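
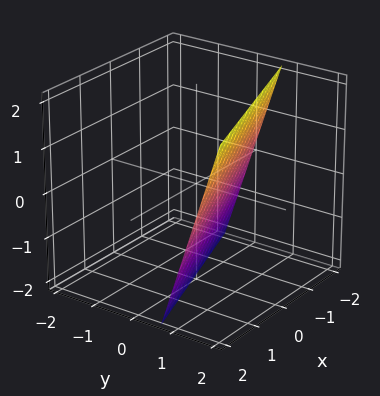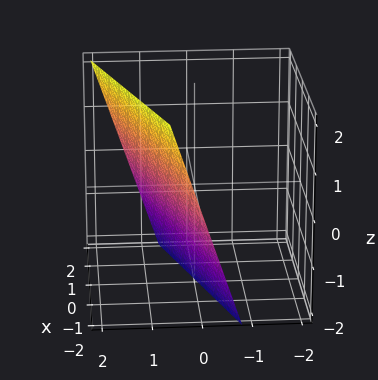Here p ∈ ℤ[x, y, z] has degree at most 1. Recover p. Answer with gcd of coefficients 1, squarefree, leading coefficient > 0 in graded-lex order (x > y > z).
x - 3*y + z + 2

First, degree: the surface is flat (a plane), so deg p = 1.
Then, from the visible intercepts: it crosses the z-axis at the gridline z = -2; it meets the x-axis at x = -2 (among the integer gridlines).
Finally, together with the visible shape, these determine p as stated.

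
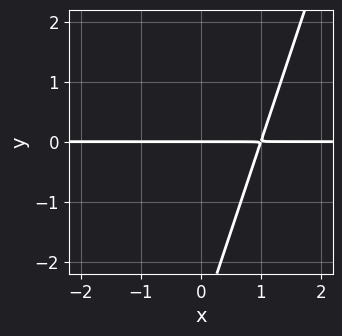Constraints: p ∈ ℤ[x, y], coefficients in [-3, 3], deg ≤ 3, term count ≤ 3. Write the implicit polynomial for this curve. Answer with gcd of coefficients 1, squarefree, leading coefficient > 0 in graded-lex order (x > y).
3*x*y - y^2 - 3*y

The degree is 2 — no degree-1 curve has this shape.
From the visible intercepts: every point of the x-axis in the box is on the curve; one y-axis crossing is at y = 0.
The integer polynomial consistent with all of this is the stated p.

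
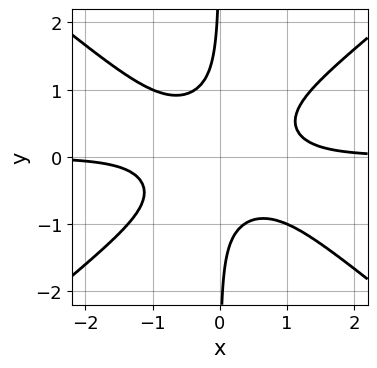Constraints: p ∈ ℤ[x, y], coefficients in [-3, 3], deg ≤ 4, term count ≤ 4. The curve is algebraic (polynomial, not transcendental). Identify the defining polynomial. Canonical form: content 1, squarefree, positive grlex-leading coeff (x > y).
2*x^3*y - 3*x*y^3 - 1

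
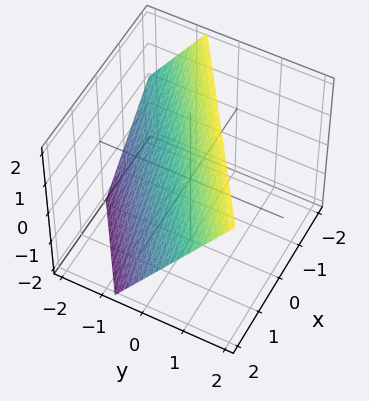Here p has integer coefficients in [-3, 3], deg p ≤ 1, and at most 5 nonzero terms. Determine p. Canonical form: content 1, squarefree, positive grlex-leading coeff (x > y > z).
First, deg p = 1. The surface is flat (a plane).
Next, against the integer gridlines: it meets the z-axis at z = 1 (among the integer gridlines); it crosses the x-axis at the gridline x = 1.
Finally, these observations pin down the coefficients.

2*x - 3*y + 2*z - 2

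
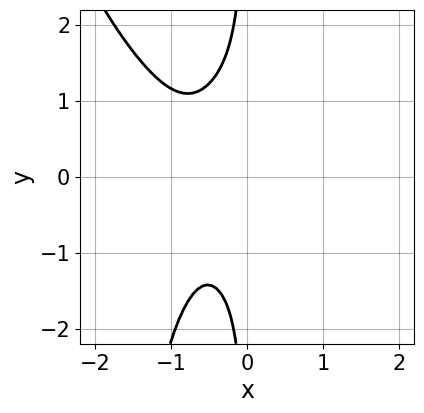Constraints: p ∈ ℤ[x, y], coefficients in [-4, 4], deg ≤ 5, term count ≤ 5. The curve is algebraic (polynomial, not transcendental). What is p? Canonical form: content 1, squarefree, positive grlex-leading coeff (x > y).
3*x^4 + 2*x^3*y + x^2*y^2 + 3*x*y^2 + 2

(a) The degree is 4 — no degree-3 curve has this shape.
(b) Observable constraints: no x-intercept at any integer in the box; it misses every integer gridline on the y-axis.
(c) Solving for integer coefficients yields p as stated.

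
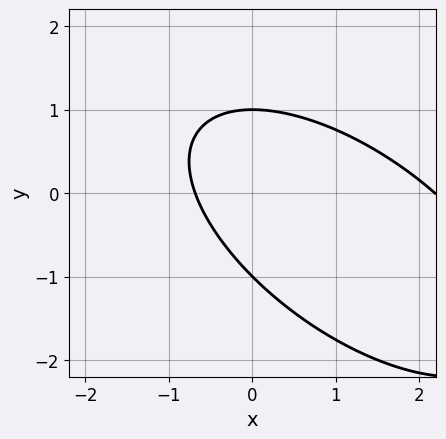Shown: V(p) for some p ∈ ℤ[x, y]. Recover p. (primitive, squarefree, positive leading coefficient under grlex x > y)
2*x^2 + 3*x*y + 3*y^2 - 3*x - 3

(a) The degree is 2 — the shape is more complex than any degree-1 curve.
(b) From the axis intercepts and sections: the y-axis gridline crossings are at y ∈ {-1, 1}.
(c) Fitting integer coefficients to these (and the overall shape) gives p.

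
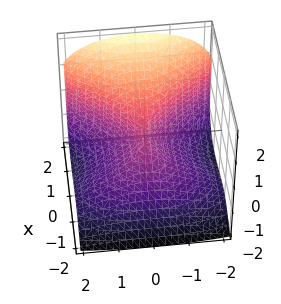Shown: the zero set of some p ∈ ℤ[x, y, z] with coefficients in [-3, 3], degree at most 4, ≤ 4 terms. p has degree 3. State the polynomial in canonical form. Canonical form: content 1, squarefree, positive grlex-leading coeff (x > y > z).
3*x^3 - x*y^2 - 3*z^3 - 3*y^2

(a) Degree: the shape is more complex than any degree-2 surface, so deg p = 3.
(b) Observable constraints: one y-axis crossing is at y = 0; one z-axis crossing is at z = 0; one x-axis crossing is at x = 0.
(c) Assembling these constraints gives the stated polynomial.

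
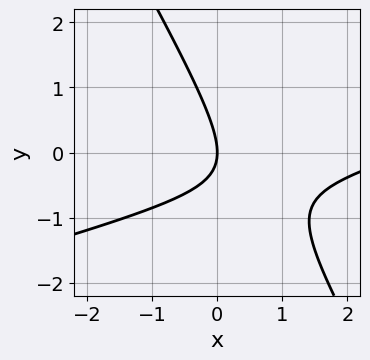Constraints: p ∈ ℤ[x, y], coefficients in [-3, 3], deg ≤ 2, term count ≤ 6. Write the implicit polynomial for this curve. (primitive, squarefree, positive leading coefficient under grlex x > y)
The degree is 2 — the shape is more complex than any degree-1 curve.
Observable constraints: it meets the y-axis at y = 0 (among the integer gridlines); it meets the x-axis at x = 0 (among the integer gridlines).
Putting this together gives p.

x^2 - 3*x*y - 2*y^2 - 3*x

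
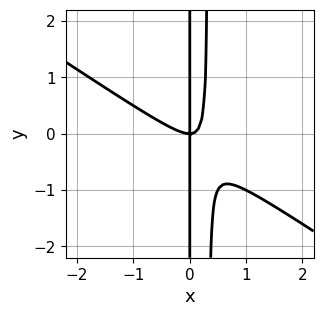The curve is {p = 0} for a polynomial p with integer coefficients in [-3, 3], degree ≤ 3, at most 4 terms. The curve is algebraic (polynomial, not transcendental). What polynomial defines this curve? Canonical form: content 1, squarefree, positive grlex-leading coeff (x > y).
2*x^3 + 3*x^2*y - x*y

1. Degree: no degree-2 curve has this shape, so deg p = 3.
2. Reading off the gridlines: the visible y-axis segment lies entirely on the curve; it crosses the x-axis at the gridline x = 0.
3. Matching integer coefficients to the picture gives p.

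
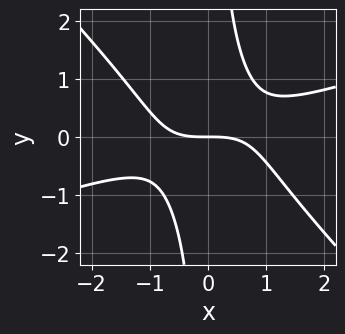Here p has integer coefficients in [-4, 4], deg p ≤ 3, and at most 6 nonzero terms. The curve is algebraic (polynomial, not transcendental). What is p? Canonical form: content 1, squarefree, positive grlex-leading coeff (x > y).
Degree: the shape is more complex than any degree-2 curve, so deg p = 3.
Against the integer gridlines: one y-axis crossing is at y = 0; it crosses the x-axis at the gridline x = 0.
Assembling these constraints gives the stated polynomial.

x^3 - 2*x^2*y - 3*x*y^2 + 3*y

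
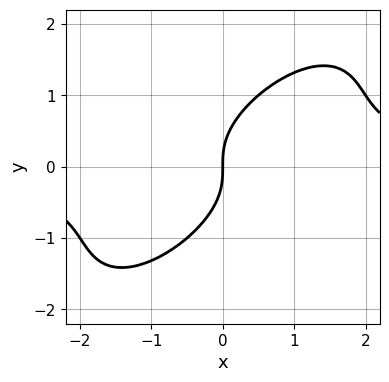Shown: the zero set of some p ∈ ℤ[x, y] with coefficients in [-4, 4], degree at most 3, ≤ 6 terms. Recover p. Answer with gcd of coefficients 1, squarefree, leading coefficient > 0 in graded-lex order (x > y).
2*x^2*y - 3*x*y^2 + 2*y^3 - 2*x

(a) The degree is 3 — no degree-2 curve has this shape.
(b) Reading off the gridlines: it meets the y-axis at y = 0 (among the integer gridlines); it crosses the x-axis at the gridline x = 0.
(c) These observations pin down the coefficients.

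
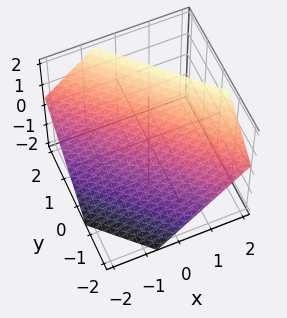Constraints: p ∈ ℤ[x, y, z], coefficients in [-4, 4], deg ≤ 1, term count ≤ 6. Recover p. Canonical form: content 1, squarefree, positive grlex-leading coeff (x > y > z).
(a) deg p = 1. Every cross-section is a straight line — this is a plane.
(b) The integer polynomial consistent with all of this is the stated p.

3*x + 3*y - 3*z + 2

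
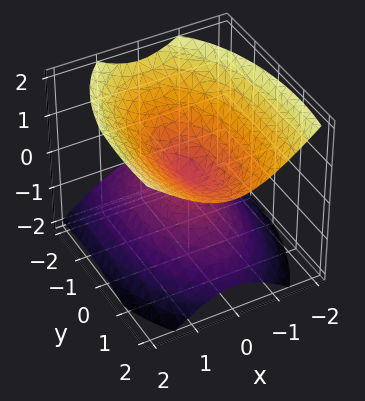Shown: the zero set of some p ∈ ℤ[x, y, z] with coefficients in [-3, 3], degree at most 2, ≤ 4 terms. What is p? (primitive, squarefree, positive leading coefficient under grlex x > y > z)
3*x^2 + y^2 - y*z - 3*z^2

The degree is 2 — the shape is more complex than any degree-1 surface.
Reading off the gridlines: it crosses the z-axis at the gridline z = 0; it meets the x-axis at x = 0 (among the integer gridlines).
Assembling these constraints gives the stated polynomial.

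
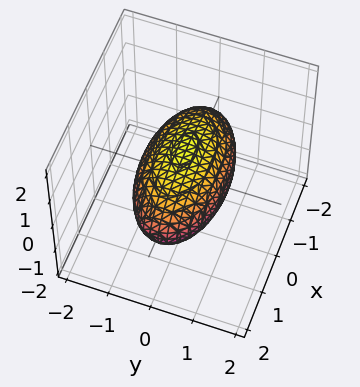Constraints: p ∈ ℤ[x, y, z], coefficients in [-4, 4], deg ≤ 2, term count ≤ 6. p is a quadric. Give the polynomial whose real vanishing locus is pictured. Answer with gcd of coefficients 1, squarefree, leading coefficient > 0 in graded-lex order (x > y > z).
1. deg p = 2. A closed, bounded, convex surface; a quadric.
2. Symmetries: the x ↦ −x reflection is a symmetry, so x appears only in even powers; it's symmetric under y → −y, forcing even powers of y; mirror symmetry z ↦ −z ⇒ only even powers of z.
3. From the visible intercepts: among the integer gridlines, it crosses the z-axis at z ∈ {-1, 1}; the y-axis gridline crossings are at y ∈ {-1, 1}.
4. These observations pin down the coefficients.

x^2 + 3*y^2 + 3*z^2 - 3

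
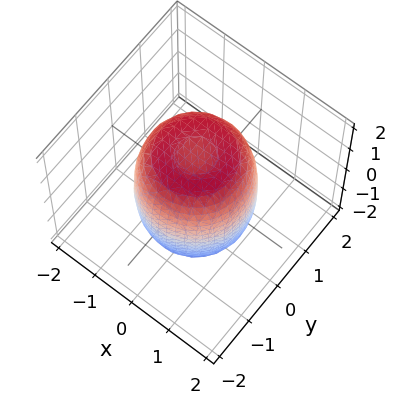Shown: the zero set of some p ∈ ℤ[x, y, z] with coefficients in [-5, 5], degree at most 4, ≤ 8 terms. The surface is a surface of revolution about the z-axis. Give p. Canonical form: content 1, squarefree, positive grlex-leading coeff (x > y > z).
2*x^4 + 4*x^2*y^2 + 2*y^4 - 2*x^2 - 2*y^2 + z^2 - 2

First, degree: no degree-3 surface has this shape, so deg p = 4.
Next, symmetry: the surface is invariant under rotation about z: p = q(x² + y², z).
Next, checking where it meets the axes: a circular section at z = -1 has radius between 1 and 2.
Finally, the integer polynomial consistent with all of this is the stated p.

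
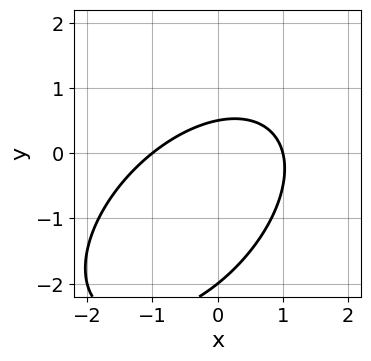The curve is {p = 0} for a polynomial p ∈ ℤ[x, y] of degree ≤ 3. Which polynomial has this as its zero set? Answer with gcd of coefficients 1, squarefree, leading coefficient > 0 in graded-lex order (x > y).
2*x^2 - 2*x*y + 2*y^2 + 3*y - 2

(a) The degree is 2 — the shape is more complex than any degree-1 curve.
(b) From the visible intercepts: among the integer gridlines, it crosses the x-axis at x ∈ {-1, 1}; it meets the y-axis at y = -2 (among the integer gridlines).
(c) Together with the visible shape, these determine p as stated.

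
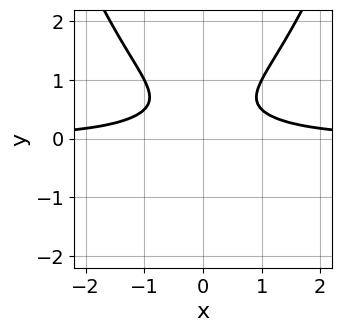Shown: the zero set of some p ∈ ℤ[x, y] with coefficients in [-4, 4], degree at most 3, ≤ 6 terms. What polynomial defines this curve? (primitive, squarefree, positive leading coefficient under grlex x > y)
x^2*y - 2*y^2 + 2*y - 1

First, the degree is 3 — no degree-2 curve has this shape.
Next, symmetries: the x ↦ −x reflection is a symmetry, so x appears only in even powers.
Next, against the integer gridlines: the curve avoids every integer y-axis point in the box; it misses every integer gridline on the x-axis.
Finally, the integer polynomial consistent with all of this is the stated p.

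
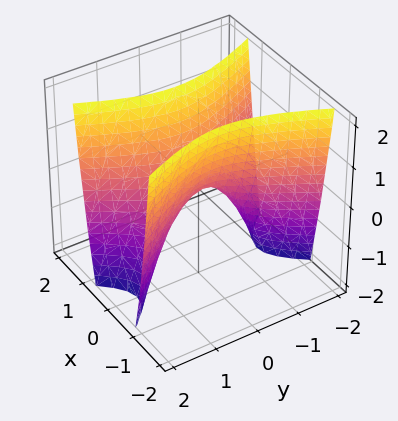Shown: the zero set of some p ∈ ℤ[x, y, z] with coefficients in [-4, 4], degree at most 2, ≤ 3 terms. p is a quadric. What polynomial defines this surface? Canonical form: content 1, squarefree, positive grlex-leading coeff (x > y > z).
3*x^2 - y^2 - z

First, degree: a hyperbolic paraboloid; a quadric, so deg p = 2.
Then, symmetries: it's symmetric under y → −y, forcing even powers of y; the x ↦ −x reflection is a symmetry, so x appears only in even powers.
Next, reading off the gridlines: one y-axis crossing is at y = 0; one x-axis crossing is at x = 0; it crosses the z-axis at the gridline z = 0.
Finally, together with the visible shape, these determine p as stated.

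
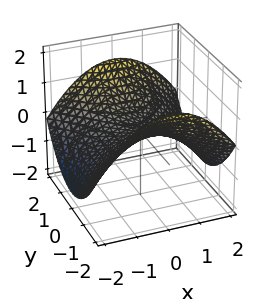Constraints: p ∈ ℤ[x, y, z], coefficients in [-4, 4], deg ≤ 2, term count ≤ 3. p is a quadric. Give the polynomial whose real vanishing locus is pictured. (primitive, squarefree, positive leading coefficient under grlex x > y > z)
Degree: a saddle surface; a quadric, so deg p = 2.
Symmetries: it's symmetric under x → −x, forcing even powers of x; the y ↦ −y reflection is a symmetry, so y appears only in even powers.
From the visible intercepts: it meets the x-axis at x = 0 (among the integer gridlines); one y-axis crossing is at y = 0; one z-axis crossing is at z = 0.
These observations pin down the coefficients.

x^2 - y^2 + 3*z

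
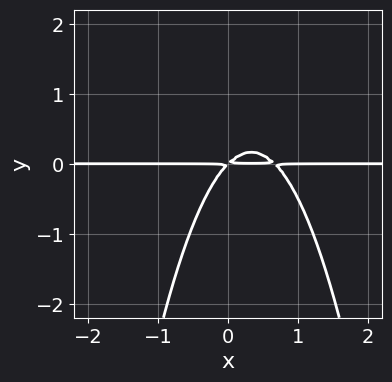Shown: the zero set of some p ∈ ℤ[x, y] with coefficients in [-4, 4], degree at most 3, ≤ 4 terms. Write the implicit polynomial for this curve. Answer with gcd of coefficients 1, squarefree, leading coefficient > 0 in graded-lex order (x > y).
1. deg p = 3.
2. Against the integer gridlines: the visible x-axis segment lies entirely on the curve.
3. Solving for integer coefficients yields p as stated.

3*x^2*y - 2*x*y + 2*y^2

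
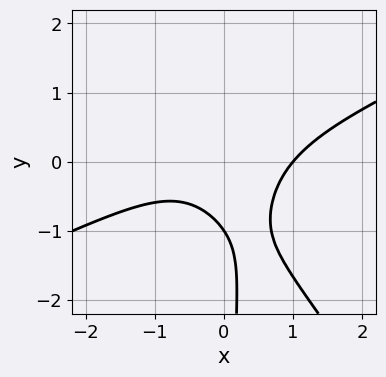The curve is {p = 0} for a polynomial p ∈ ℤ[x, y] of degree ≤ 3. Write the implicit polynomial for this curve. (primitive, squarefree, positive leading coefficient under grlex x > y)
deg p = 3. No degree-2 curve has this shape.
From the axis intercepts and sections: it crosses the x-axis at the gridline x = 1; it crosses the y-axis at the gridline y = -1.
The integer polynomial consistent with all of this is the stated p.

2*x^3 - 3*x^2*y - 3*x*y^2 - 2*y - 2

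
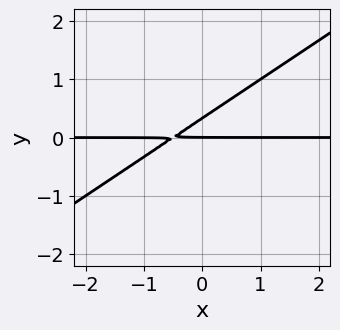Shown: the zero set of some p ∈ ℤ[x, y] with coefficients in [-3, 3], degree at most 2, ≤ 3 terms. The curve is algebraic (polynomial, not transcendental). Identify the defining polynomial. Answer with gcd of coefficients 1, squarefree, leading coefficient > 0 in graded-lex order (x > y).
2*x*y - 3*y^2 + y

Degree: the shape is more complex than any degree-1 curve, so deg p = 2.
Against the integer gridlines: every point of the x-axis in the box is on the curve; one y-axis crossing is at y = 0.
Putting this together gives p.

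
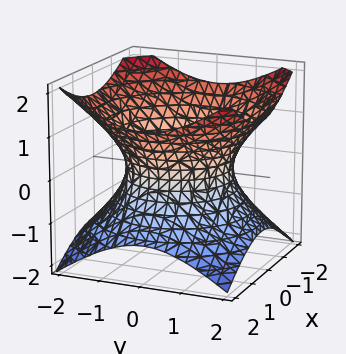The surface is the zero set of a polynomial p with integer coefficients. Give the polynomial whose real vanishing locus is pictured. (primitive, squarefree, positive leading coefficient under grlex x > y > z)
2*x^2 + 2*y^2 - 3*z^2 - 3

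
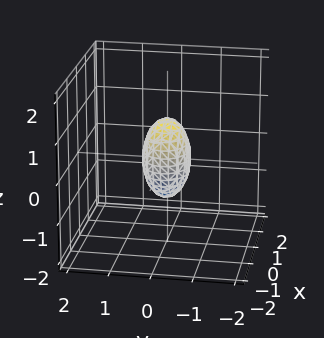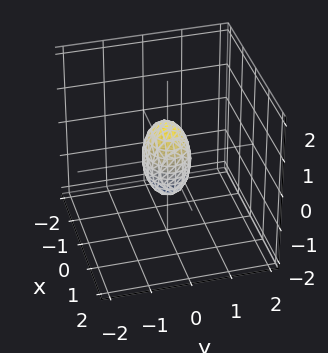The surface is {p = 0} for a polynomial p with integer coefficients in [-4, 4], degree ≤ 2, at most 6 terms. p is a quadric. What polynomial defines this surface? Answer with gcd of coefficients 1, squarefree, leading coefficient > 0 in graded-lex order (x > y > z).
First, the degree is 2 — a closed, bounded, convex surface; a quadric.
Then, symmetries: mirror symmetry z ↦ −z ⇒ only even powers of z; it's symmetric under x → −x, forcing even powers of x; mirror symmetry y ↦ −y ⇒ only even powers of y.
Then, from the axis intercepts and sections: the z-axis gridline crossings are at z ∈ {-1, 1}.
Finally, assembling these constraints gives the stated polynomial.

2*x^2 + 3*y^2 + z^2 - 1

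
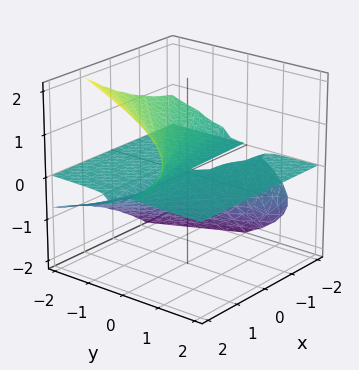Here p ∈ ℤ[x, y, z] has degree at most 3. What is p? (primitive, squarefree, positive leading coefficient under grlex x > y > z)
x*z^2 - z^3 - y*z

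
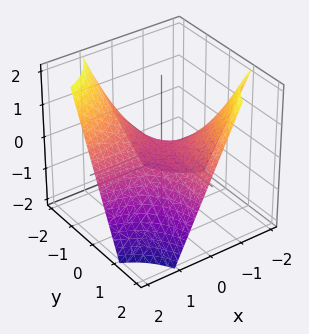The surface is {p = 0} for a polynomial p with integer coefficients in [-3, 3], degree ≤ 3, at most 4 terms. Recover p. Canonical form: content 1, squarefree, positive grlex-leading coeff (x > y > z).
(a) Degree: a saddle surface; a quadric, so deg p = 2.
(b) Reading off the gridlines: every point of the y-axis in the box is on the surface; one z-axis crossing is at z = 0.
(c) These observations pin down the coefficients. Check: (-1, 0, 0) on the x-axis lies on the surface, and p(-1, 0, 0) = 0. ✓

x*y + z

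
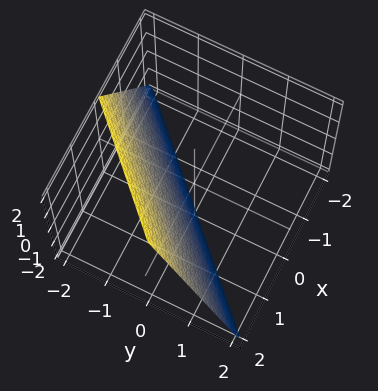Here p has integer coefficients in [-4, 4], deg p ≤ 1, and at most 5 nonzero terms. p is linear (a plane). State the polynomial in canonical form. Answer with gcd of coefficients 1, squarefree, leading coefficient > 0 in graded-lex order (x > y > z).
(a) Degree: the surface is flat (a plane), so deg p = 1.
(b) Observable constraints: it crosses the y-axis at the gridline y = -1; it crosses the x-axis at the gridline x = 1; it crosses the z-axis at the gridline z = -2.
(c) Together with the visible shape, these determine p as stated.

2*x - 2*y - z - 2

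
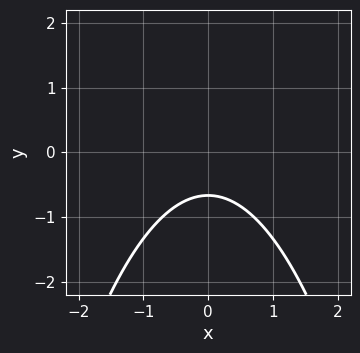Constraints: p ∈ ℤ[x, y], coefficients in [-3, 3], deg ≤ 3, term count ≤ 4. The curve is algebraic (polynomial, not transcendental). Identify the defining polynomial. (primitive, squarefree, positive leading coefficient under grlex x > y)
The degree is 2 — a generic line meets the curve in up to 2 points.
Symmetries: the x ↦ −x reflection is a symmetry, so x appears only in even powers.
Observable constraints: the curve avoids every integer x-axis point in the box.
Putting this together gives p.

2*x^2 + 3*y + 2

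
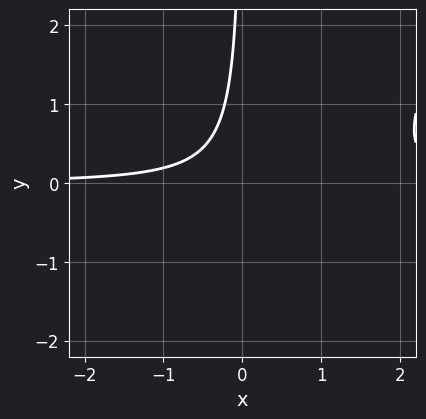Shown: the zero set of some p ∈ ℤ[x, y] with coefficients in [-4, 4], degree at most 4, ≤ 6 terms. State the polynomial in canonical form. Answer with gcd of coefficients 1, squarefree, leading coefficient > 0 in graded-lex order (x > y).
2*x^2*y - x*y^2 - 3*x*y - 1

Degree: the shape is more complex than any degree-2 curve, so deg p = 3.
Against the integer gridlines: it misses every integer gridline on the y-axis; it misses every integer gridline on the x-axis.
The integer polynomial consistent with all of this is the stated p.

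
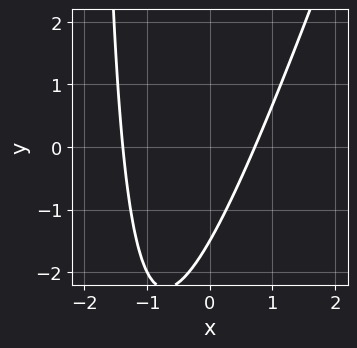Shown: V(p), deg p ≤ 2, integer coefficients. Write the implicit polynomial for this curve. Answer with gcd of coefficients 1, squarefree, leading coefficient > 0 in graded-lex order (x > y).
1. Degree: the shape is more complex than any degree-1 curve, so deg p = 2.
2. Putting this together gives p.

3*x^2 - x*y + 2*x - 2*y - 3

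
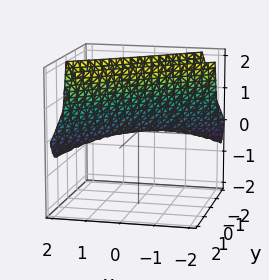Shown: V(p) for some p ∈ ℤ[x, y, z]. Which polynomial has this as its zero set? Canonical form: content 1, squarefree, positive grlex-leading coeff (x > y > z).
First, degree: the shape is more complex than any degree-1 surface, so deg p = 2.
Then, from the axis intercepts and sections: one y-axis crossing is at y = 0; it meets the z-axis at z = 0 (among the integer gridlines); it meets the x-axis at x = 0 (among the integer gridlines).
Finally, matching integer coefficients to the picture gives p.

x^2 - 3*x*y + 2*y^2 - z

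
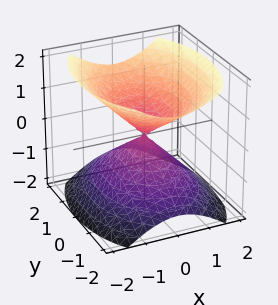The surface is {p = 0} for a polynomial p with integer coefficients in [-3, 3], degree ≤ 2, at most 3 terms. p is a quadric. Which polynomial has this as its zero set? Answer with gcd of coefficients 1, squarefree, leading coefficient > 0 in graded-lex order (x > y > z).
2*x^2 + y^2 - 2*z^2

1. There are 2 components. They look like related sheets of one shape, so recover p as a whole.
2. Degree: two nappes meeting at a single point; a quadric, so deg p = 2.
3. Symmetries: mirror symmetry x ↦ −x ⇒ only even powers of x; it's symmetric under z → −z, forcing even powers of z; it's symmetric under y → −y, forcing even powers of y.
4. Checking where it meets the axes: it crosses the y-axis at the gridline y = 0; it crosses the x-axis at the gridline x = 0; it meets the z-axis at z = 0 (among the integer gridlines).
5. These observations pin down the coefficients.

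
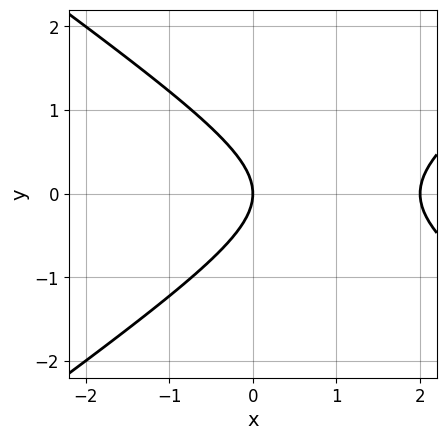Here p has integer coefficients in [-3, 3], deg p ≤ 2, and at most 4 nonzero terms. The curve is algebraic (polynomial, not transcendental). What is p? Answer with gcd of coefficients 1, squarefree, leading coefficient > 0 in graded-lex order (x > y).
x^2 - 2*y^2 - 2*x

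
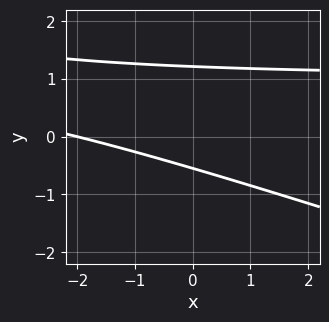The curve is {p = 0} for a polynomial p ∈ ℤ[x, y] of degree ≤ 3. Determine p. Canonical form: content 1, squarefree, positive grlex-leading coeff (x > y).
(a) Degree: the shape is more complex than any degree-1 curve, so deg p = 2.
(b) Against the integer gridlines: one x-axis crossing is at x = -2.
(c) Matching integer coefficients to the picture gives p.

x*y + 3*y^2 - x - 2*y - 2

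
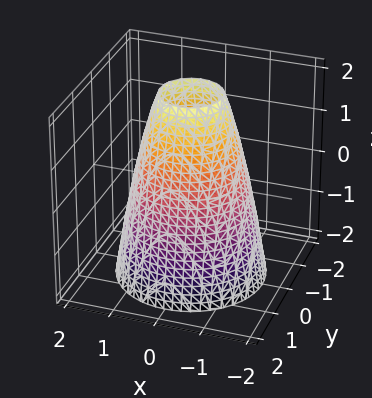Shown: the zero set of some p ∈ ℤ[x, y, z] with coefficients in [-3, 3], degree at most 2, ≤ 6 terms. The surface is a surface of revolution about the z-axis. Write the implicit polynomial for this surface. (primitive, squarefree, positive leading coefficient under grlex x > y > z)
2*x^2 + 2*y^2 + z - 3

First, degree: no degree-1 surface has this shape, so deg p = 2.
Next, symmetries: the z-axis is an axis of rotation, so x and y enter only as x² + y².
Then, reading off the gridlines: a circular section at z = 2 has radius between 0 and 1; the surface avoids every integer z-axis point in the box.
Finally, putting this together gives p.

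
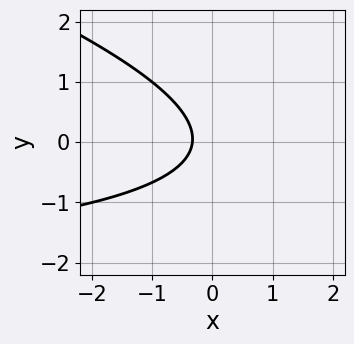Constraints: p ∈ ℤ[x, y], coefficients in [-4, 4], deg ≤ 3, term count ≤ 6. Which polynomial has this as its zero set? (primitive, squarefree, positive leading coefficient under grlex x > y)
x*y + 3*y^2 + 3*x + 1

1. The degree is 2 — no degree-1 curve has this shape.
2. Reading off the gridlines: no y-intercept at any integer in the box.
3. Fitting integer coefficients to these (and the overall shape) gives p.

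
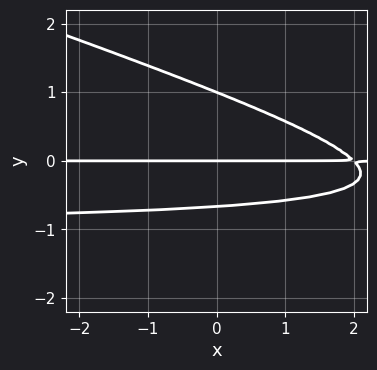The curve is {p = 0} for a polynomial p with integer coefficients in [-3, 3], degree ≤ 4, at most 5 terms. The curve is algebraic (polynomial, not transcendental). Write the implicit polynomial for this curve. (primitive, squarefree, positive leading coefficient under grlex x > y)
x*y^2 + 3*y^3 + x*y - y^2 - 2*y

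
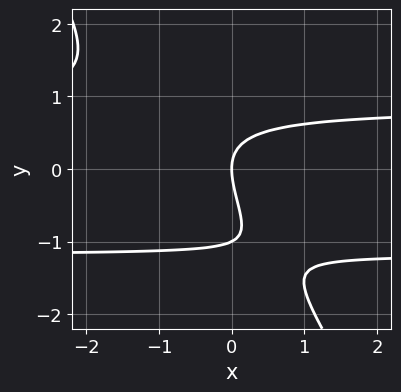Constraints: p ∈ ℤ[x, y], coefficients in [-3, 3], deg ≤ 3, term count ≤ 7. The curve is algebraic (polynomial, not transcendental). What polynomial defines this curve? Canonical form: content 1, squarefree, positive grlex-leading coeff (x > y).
3*x*y^2 + 2*y^3 + x*y + 2*y^2 - 3*x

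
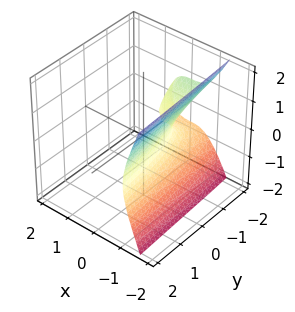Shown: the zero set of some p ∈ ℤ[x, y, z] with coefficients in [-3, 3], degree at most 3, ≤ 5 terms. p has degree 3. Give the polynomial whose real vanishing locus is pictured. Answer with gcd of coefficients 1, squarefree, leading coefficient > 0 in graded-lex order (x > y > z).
3*x^3 + 2*z^2 + y + 1

(a) The degree is 3 — no degree-2 surface has this shape.
(b) Against the integer gridlines: one y-axis crossing is at y = -1; the surface avoids every integer z-axis point in the box.
(c) Putting this together gives p.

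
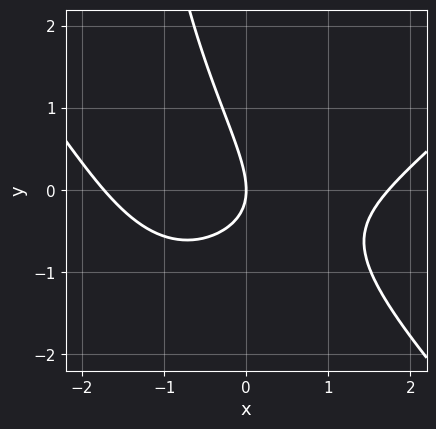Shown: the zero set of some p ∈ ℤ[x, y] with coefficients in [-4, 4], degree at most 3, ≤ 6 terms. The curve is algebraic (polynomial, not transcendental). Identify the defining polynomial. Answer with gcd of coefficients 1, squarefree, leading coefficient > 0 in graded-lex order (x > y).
1. deg p = 3. The shape is more complex than any degree-2 curve.
2. Reading off the gridlines: it crosses the x-axis at the gridline x = 0; one y-axis crossing is at y = 0.
3. Assembling these constraints gives the stated polynomial.

x^3 - x*y^2 - 3*x*y - 2*y^2 - 3*x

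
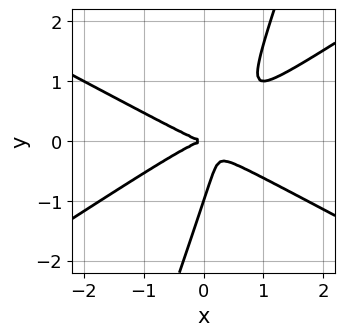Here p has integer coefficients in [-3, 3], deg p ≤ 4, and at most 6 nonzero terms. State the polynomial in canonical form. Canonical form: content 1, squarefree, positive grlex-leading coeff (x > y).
(a) The degree is 3 — the shape is more complex than any degree-2 curve.
(b) Observable constraints: the y-axis gridline crossings are at y ∈ {-1, 0}; it meets the x-axis at x = 0 (among the integer gridlines).
(c) These observations pin down the coefficients.

x^3 - 3*x*y^2 + y^3 + y^2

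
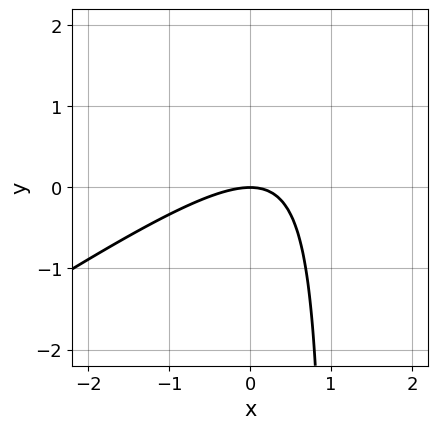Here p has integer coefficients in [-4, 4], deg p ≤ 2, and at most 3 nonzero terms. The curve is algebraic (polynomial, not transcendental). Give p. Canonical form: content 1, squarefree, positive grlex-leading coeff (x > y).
(a) The degree is 2 — no degree-1 curve has this shape.
(b) Reading off the gridlines: it meets the x-axis at x = 0 (among the integer gridlines); it meets the y-axis at y = 0 (among the integer gridlines).
(c) Assembling these constraints gives the stated polynomial.

2*x^2 - 3*x*y + 3*y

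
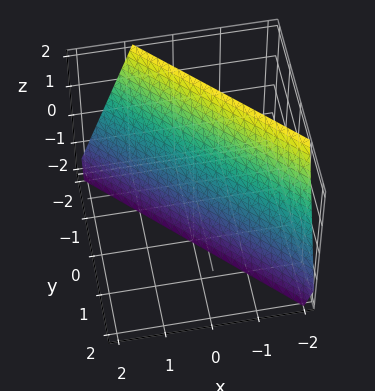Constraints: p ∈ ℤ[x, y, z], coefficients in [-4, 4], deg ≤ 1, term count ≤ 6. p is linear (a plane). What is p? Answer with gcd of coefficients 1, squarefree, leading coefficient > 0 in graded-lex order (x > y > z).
(a) The degree is 1 — every cross-section is a straight line — this is a plane.
(b) From the axis intercepts and sections: one z-axis crossing is at z = -2.
(c) Together with the visible shape, these determine p as stated.

3*x + 3*y + z + 2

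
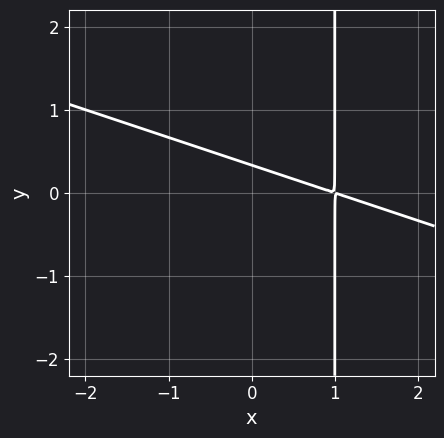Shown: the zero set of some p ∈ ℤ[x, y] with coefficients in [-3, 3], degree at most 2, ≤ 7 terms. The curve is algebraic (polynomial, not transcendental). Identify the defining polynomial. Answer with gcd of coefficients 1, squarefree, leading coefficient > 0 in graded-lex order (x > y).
x^2 + 3*x*y - 2*x - 3*y + 1

First, deg p = 2. No degree-1 curve has this shape.
Finally, matching integer coefficients to the picture gives p.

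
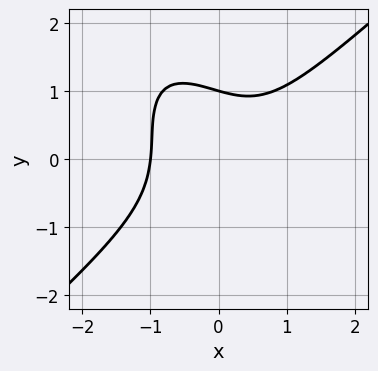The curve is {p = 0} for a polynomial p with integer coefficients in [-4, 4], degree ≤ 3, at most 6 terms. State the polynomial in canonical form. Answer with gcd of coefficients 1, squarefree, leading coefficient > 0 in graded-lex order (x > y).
The degree is 3 — no degree-2 curve has this shape.
From the axis intercepts and sections: one y-axis crossing is at y = 1; it meets the x-axis at x = -1 (among the integer gridlines).
Solving for integer coefficients yields p as stated.

3*x^3 - 2*x*y^2 - 2*y^3 - y + 3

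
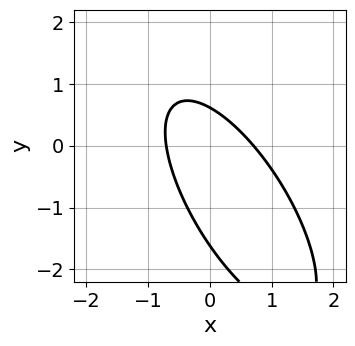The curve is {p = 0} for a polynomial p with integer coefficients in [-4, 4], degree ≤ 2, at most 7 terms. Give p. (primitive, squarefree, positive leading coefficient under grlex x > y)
2*x^2 + 2*x*y + y^2 + y - 1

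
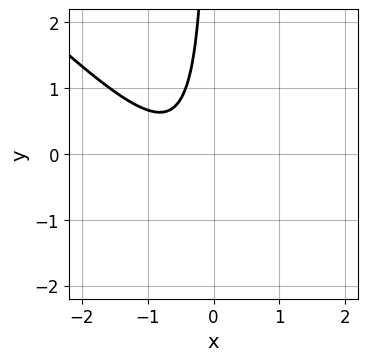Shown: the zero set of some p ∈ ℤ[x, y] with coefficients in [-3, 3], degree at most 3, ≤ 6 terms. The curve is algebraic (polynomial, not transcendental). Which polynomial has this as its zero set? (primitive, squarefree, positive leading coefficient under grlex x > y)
3*x^2 + 3*x*y + 3*x + 2

1. deg p = 2.
2. Against the integer gridlines: no x-intercept at any integer in the box; it misses every integer gridline on the y-axis.
3. Solving for integer coefficients yields p as stated.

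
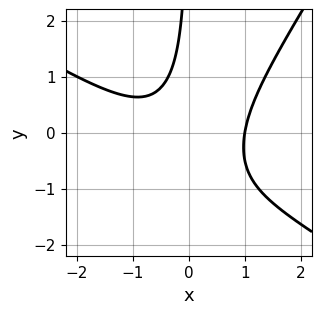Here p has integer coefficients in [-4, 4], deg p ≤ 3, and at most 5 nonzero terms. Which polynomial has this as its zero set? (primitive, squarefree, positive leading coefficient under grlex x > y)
2*x^3 + 2*x^2*y - 2*x*y^2 - 3*x*y - 2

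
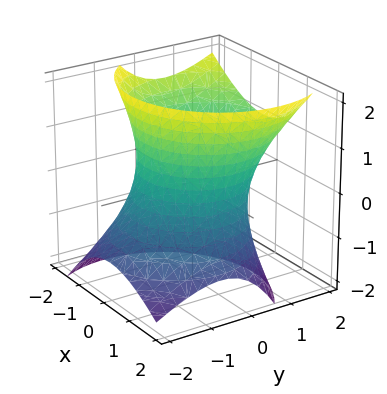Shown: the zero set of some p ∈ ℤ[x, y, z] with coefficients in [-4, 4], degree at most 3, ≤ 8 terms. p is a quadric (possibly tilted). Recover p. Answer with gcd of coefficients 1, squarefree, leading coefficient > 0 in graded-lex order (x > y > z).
2*x^2 + x*z + 2*y^2 - 2*y*z - z^2 - 3

1. deg p = 2. A generic line meets the surface in up to 2 points.
2. From the axis intercepts and sections: the surface avoids every integer z-axis point in the box.
3. Fitting integer coefficients to these (and the overall shape) gives p.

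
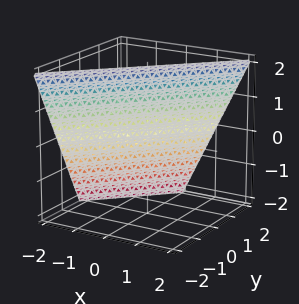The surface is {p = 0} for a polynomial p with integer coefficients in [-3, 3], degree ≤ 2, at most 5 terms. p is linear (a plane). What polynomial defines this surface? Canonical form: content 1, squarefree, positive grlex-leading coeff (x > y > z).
2*x - 2*y - z + 2

1. Degree: the surface is flat (a plane), so deg p = 1.
2. From the axis intercepts and sections: one z-axis crossing is at z = 2; one x-axis crossing is at x = -1; one y-axis crossing is at y = 1.
3. Solving for integer coefficients yields p as stated.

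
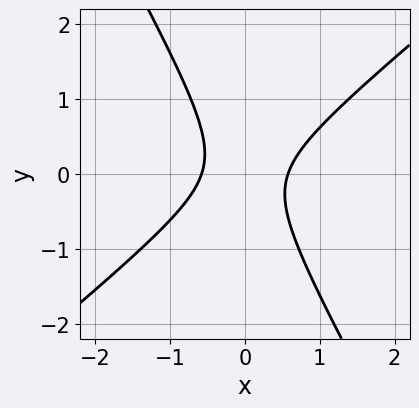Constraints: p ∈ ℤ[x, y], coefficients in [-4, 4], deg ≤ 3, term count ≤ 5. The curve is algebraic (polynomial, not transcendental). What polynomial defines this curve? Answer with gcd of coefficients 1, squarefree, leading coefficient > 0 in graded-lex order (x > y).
1. The degree is 2 — a generic line meets the curve in up to 2 points.
2. From the visible intercepts: the curve avoids every integer y-axis point in the box.
3. Together with the visible shape, these determine p as stated.

3*x^2 - 2*x*y - 2*y^2 - 1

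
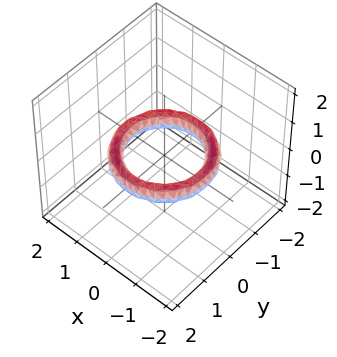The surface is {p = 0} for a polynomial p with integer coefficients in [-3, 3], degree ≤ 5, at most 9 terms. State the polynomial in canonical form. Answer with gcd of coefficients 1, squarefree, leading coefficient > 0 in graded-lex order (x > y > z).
x^4 + 2*x^2*y^2 + y^4 - 3*x^2 - 3*y^2 + 3*z^2 + 2

(a) deg p = 4. No degree-3 surface has this shape.
(b) By symmetry, the z-axis is an axis of rotation, so x and y enter only as x² + y².
(c) From the visible intercepts: among the integer gridlines, it crosses the y-axis at y ∈ {-1, 1}; among the integer gridlines, it crosses the x-axis at x ∈ {-1, 1}; it misses every integer gridline on the z-axis; a circular section at z = 0 has radius exactly 1.
(d) Fitting integer coefficients to these (and the overall shape) gives p.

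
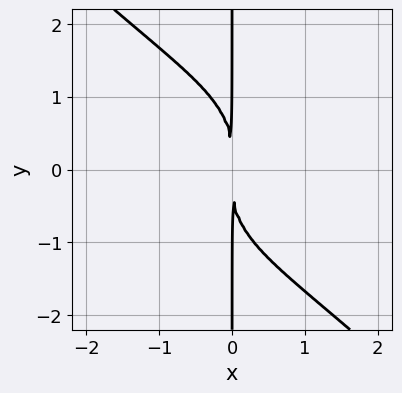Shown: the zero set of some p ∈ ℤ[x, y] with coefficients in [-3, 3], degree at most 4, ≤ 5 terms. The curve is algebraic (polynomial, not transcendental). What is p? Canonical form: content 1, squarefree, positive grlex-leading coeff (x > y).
x^3*y - x*y^3 - 3*x^2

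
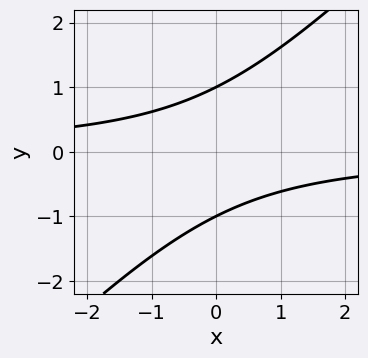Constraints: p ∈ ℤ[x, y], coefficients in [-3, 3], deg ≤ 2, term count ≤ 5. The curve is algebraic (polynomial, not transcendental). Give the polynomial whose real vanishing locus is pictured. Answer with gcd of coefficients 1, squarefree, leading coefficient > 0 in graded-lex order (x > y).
First, the degree is 2 — a generic line meets the curve in up to 2 points.
Next, reading off the gridlines: the curve avoids every integer x-axis point in the box; among the integer gridlines, it crosses the y-axis at y ∈ {-1, 1}.
Finally, together with the visible shape, these determine p as stated.

x*y - y^2 + 1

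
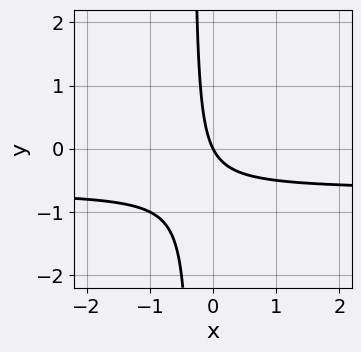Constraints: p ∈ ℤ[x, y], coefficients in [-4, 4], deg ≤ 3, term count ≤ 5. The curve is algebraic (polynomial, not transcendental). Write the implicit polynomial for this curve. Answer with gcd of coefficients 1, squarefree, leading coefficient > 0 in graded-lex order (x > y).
3*x*y + 2*x + y

First, the degree is 2 — no degree-1 curve has this shape.
Next, from the axis intercepts and sections: one y-axis crossing is at y = 0; it meets the x-axis at x = 0 (among the integer gridlines).
Finally, these observations pin down the coefficients.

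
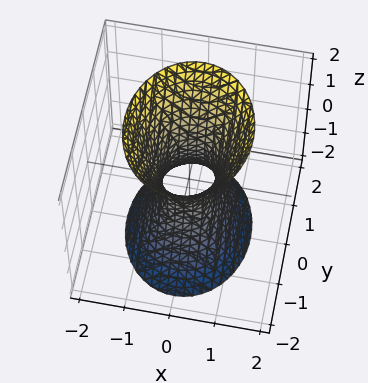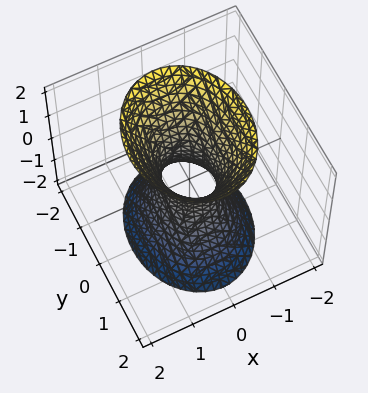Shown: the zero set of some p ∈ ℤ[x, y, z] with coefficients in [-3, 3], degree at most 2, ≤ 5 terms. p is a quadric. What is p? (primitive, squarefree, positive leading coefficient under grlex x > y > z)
deg p = 2. One connected sheet with a waist; a quadric.
Symmetries: mirror symmetry x ↦ −x ⇒ only even powers of x; it's symmetric under z → −z, forcing even powers of z; it's symmetric under y → −y, forcing even powers of y.
From the visible intercepts: no z-intercept at any integer in the box.
Assembling these constraints gives the stated polynomial.

3*x^2 + 2*y^2 - z^2 - 1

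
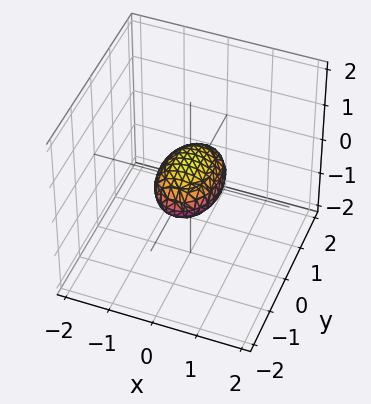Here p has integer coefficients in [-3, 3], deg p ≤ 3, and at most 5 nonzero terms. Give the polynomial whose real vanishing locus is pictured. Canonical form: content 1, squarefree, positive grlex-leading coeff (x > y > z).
2*x^2 + y^2 + 3*z^2 - 1

(a) deg p = 2. Bounded and convex; a quadric.
(b) Symmetries: it's symmetric under z → −z, forcing even powers of z; the y ↦ −y reflection is a symmetry, so y appears only in even powers; the x ↦ −x reflection is a symmetry, so x appears only in even powers.
(c) Against the integer gridlines: the y-axis gridline crossings are at y ∈ {-1, 1}.
(d) Assembling these constraints gives the stated polynomial.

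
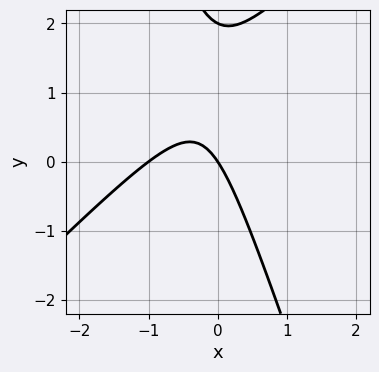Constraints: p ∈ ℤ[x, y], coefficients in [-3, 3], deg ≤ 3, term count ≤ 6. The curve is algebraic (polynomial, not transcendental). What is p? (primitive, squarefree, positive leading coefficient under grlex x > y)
1. The degree is 2 — no degree-1 curve has this shape.
2. Against the integer gridlines: the x-axis gridline crossings are at x ∈ {-1, 0}; the y-axis gridline crossings are at y ∈ {0, 2}.
3. Solving for integer coefficients yields p as stated.

3*x^2 - 2*x*y - y^2 + 3*x + 2*y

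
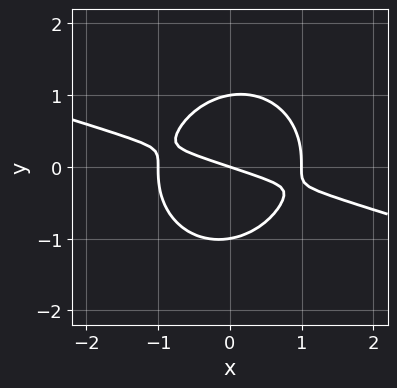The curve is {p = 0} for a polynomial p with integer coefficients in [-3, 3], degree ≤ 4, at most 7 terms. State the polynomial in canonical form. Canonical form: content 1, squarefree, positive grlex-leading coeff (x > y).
x^3 + 3*x^2*y + 3*y^3 - x - 3*y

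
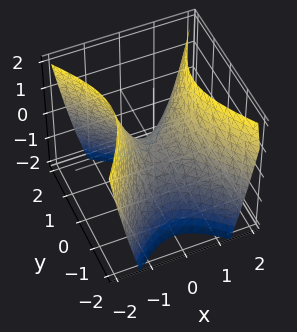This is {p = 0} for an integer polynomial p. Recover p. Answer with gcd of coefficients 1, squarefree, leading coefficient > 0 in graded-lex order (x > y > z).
3*x^2 - 2*y^2 - 2*z

First, the degree is 2 — a hyperbolic paraboloid; a quadric.
Next, symmetries: it's symmetric under x → −x, forcing even powers of x; it's symmetric under y → −y, forcing even powers of y.
Then, against the integer gridlines: it crosses the x-axis at the gridline x = 0; it meets the y-axis at y = 0 (among the integer gridlines); it crosses the z-axis at the gridline z = 0.
Finally, matching integer coefficients to the picture gives p.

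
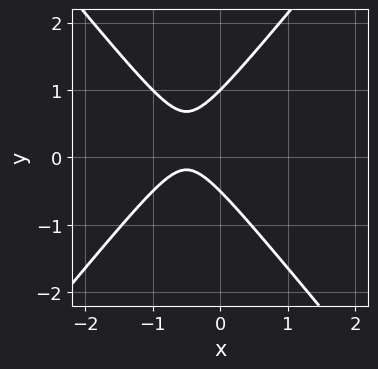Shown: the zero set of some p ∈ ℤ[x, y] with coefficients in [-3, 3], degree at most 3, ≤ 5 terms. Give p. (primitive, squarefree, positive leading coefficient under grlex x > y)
3*x^2 - 2*y^2 + 3*x + y + 1

(a) deg p = 2.
(b) Against the integer gridlines: no x-intercept at any integer in the box; it crosses the y-axis at the gridline y = 1.
(c) Matching integer coefficients to the picture gives p.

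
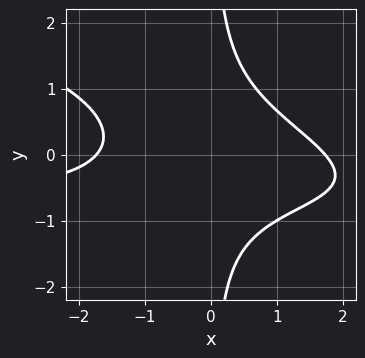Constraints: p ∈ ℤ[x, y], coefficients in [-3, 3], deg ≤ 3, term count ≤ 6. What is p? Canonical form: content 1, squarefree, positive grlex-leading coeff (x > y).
x^2*y + 3*x*y^2 + x^2 - 3

1. Degree: a generic line meets the curve in up to 3 points, so deg p = 3.
2. Against the integer gridlines: it misses every integer gridline on the y-axis.
3. These observations pin down the coefficients.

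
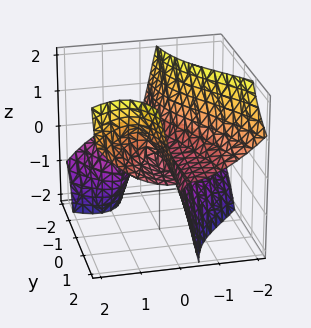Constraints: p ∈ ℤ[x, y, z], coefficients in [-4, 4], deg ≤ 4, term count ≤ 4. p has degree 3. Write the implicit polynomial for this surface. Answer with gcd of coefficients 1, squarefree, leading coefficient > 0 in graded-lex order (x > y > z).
x^3 - 2*x*y*z + z^2

1. There are 2 components. They look like related sheets of one shape, so recover p as a whole.
2. The degree is 3 — no degree-2 surface has this shape.
3. Reading off the gridlines: it meets the x-axis at x = 0 (among the integer gridlines); one z-axis crossing is at z = 0; every point of the y-axis in the box is on the surface.
4. These observations pin down the coefficients.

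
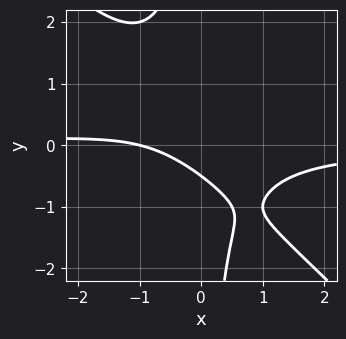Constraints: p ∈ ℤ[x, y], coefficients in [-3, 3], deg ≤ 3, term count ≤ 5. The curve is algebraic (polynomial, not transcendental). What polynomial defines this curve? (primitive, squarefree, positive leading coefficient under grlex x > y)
(a) The degree is 3 — the shape is more complex than any degree-2 curve.
(b) From the visible intercepts: one x-axis crossing is at x = -1.
(c) The integer polynomial consistent with all of this is the stated p.

2*x^2*y + 2*x*y^2 + x + 2*y + 1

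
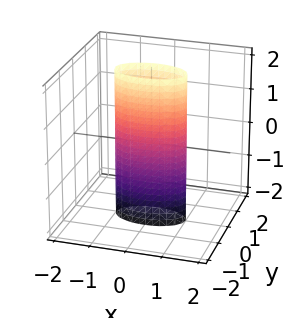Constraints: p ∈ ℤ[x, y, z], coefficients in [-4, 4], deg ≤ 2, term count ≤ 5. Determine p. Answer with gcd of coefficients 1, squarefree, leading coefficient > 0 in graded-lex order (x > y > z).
x^2 + 3*y^2 - 1

1. Degree: constant cross-section along one axis; a quadric, so deg p = 2.
2. Symmetries: mirror symmetry z ↦ −z ⇒ only even powers of z; mirror symmetry y ↦ −y ⇒ only even powers of y; it's symmetric under x → −x, forcing even powers of x.
3. Reading off the gridlines: among the integer gridlines, it crosses the x-axis at x ∈ {-1, 1}; no z-intercept at any integer in the box.
4. The integer polynomial consistent with all of this is the stated p.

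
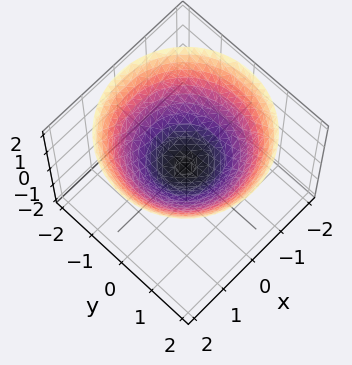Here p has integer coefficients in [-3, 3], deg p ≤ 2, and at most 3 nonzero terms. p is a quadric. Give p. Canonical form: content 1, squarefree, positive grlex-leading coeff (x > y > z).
x^2 + y^2 - 2*z

Degree: a paraboloid; a quadric, so deg p = 2.
Symmetries: rotational symmetry about the z-axis ⇒ p depends on x, y only through x² + y².
Observable constraints: it crosses the z-axis at the gridline z = 0; a circular section at z = 1 has radius between 1 and 2; one y-axis crossing is at y = 0.
Matching integer coefficients to the picture gives p.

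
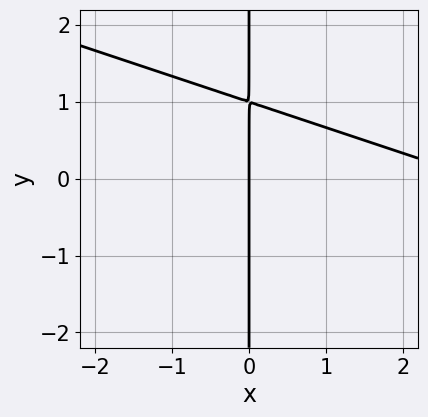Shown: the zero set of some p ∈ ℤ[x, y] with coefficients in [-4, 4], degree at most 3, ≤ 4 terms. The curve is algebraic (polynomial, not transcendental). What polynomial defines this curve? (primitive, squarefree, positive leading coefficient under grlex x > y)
deg p = 2.
Observable constraints: the visible y-axis segment lies entirely on the curve; it meets the x-axis at x = 0 (among the integer gridlines).
These observations pin down the coefficients.

x^2 + 3*x*y - 3*x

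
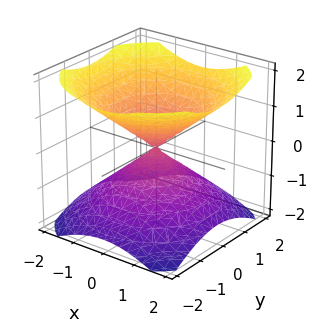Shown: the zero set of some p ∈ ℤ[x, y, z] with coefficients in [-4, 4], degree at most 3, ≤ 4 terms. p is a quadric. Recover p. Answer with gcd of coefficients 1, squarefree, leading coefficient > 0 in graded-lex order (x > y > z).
2*x^2 + 2*y^2 - 3*z^2

1. I count 2 distinct pieces. Treating them together as one polynomial.
2. The degree is 2 — two nappes meeting at a single point; a quadric.
3. By symmetry, the surface is invariant under rotation about z: p = q(x² + y², z); it's symmetric under z → −z, forcing even powers of z.
4. Reading off the gridlines: one y-axis crossing is at y = 0; it crosses the z-axis at the gridline z = 0; it crosses the x-axis at the gridline x = 0; a circular section at z = -1 has radius between 1 and 2.
5. These observations pin down the coefficients.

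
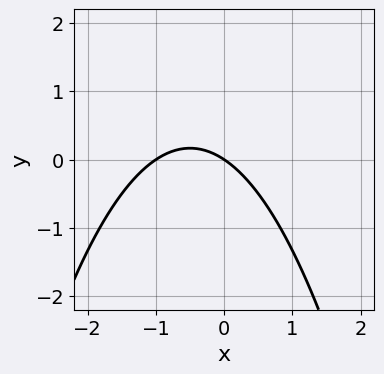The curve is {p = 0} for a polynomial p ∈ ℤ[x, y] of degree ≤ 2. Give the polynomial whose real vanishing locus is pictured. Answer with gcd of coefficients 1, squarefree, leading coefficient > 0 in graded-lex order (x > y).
2*x^2 + 2*x + 3*y

(a) The degree is 2 — the shape is more complex than any degree-1 curve.
(b) Reading off the gridlines: one y-axis crossing is at y = 0; the x-axis gridline crossings are at x ∈ {-1, 0}.
(c) Putting this together gives p.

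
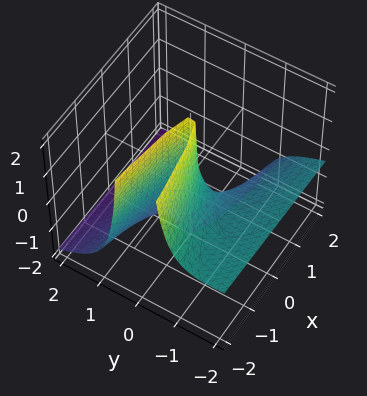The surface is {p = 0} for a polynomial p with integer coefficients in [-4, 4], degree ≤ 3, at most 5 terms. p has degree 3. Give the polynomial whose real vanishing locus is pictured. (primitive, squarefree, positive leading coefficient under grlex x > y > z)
(a) deg p = 3. A generic line meets the surface in up to 3 points.
(b) Reading off the gridlines: it crosses the y-axis at the gridline y = 0; the visible z-axis segment lies entirely on the surface; one x-axis crossing is at x = 0.
(c) Putting this together gives p.

y^3 + 3*y^2*z + 3*y^2 + x + y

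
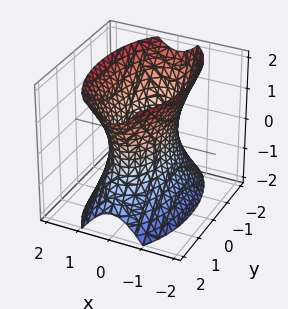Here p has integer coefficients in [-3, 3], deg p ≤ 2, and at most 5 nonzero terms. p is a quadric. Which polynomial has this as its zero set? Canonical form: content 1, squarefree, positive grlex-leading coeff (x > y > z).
3*x^2 + y^2 - z^2 - 2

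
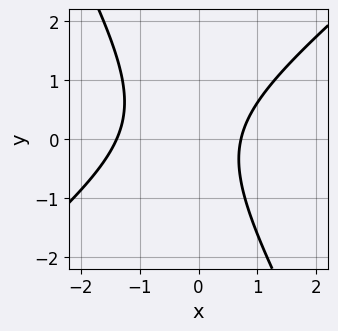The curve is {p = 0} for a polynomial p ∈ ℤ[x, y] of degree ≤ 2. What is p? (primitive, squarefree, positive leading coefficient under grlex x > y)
3*x^2 - 2*x*y - 2*y^2 + 2*x - 3

1. Degree: a generic line meets the curve in up to 2 points, so deg p = 2.
2. Checking where it meets the axes: no y-intercept at any integer in the box.
3. Matching integer coefficients to the picture gives p.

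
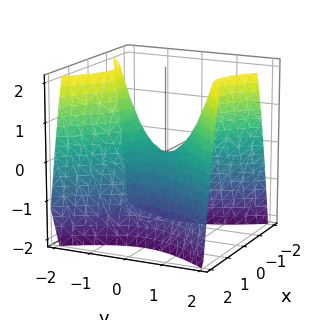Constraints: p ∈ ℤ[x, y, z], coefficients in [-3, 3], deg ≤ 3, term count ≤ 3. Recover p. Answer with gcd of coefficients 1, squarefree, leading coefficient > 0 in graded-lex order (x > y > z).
(a) deg p = 2. A saddle surface; a quadric.
(b) Symmetries: mirror symmetry x ↦ −x ⇒ only even powers of x; the y ↦ −y reflection is a symmetry, so y appears only in even powers.
(c) Reading off the gridlines: one x-axis crossing is at x = 0; it meets the y-axis at y = 0 (among the integer gridlines); one z-axis crossing is at z = 0.
(d) Matching integer coefficients to the picture gives p.

3*x^2 - 2*y^2 + 2*z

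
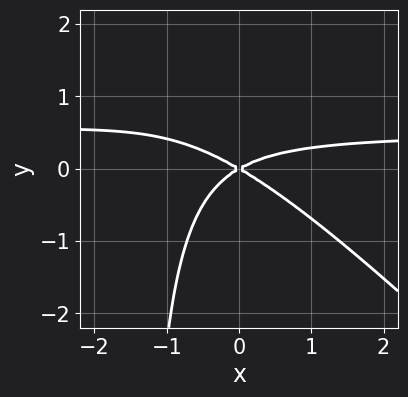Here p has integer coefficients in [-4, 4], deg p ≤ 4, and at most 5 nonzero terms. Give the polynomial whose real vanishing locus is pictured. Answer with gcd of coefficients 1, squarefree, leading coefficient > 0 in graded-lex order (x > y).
2*x^2*y + 2*x*y^2 - x^2 + 3*y^2

The degree is 3 — a generic line meets the curve in up to 3 points.
Observable constraints: it crosses the x-axis at the gridline x = 0; one y-axis crossing is at y = 0.
Assembling these constraints gives the stated polynomial.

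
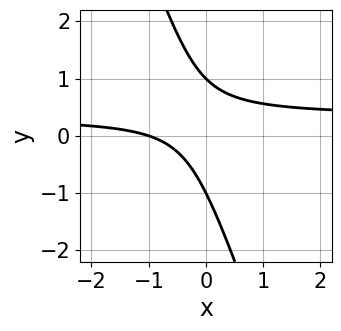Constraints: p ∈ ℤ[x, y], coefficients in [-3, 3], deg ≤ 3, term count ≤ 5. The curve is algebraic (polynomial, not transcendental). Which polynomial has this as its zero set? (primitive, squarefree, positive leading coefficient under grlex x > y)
deg p = 2. A generic line meets the curve in up to 2 points.
Checking where it meets the axes: the y-axis gridline crossings are at y ∈ {-1, 1}; it crosses the x-axis at the gridline x = -1.
Fitting integer coefficients to these (and the overall shape) gives p.

3*x*y + y^2 - x - 1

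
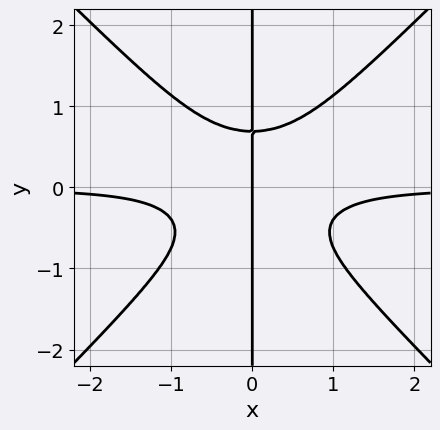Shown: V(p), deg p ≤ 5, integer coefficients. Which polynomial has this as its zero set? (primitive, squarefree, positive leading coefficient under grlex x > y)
3*x^3*y - 3*x*y^3 + x

deg p = 4. No degree-3 curve has this shape.
From the axis intercepts and sections: it meets the x-axis at x = 0 (among the integer gridlines); every point of the y-axis in the box is on the curve.
Together with the visible shape, these determine p as stated.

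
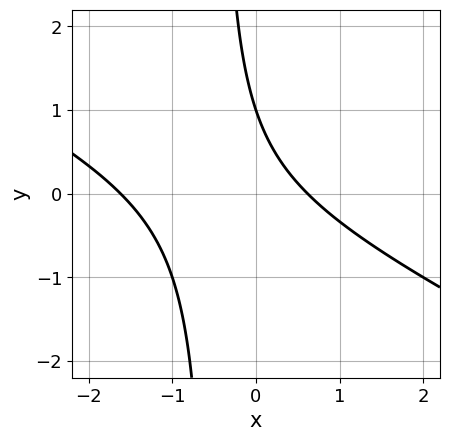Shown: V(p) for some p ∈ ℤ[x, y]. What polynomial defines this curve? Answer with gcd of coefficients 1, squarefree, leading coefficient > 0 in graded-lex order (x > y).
(a) Degree: the shape is more complex than any degree-1 curve, so deg p = 2.
(b) Checking where it meets the axes: one y-axis crossing is at y = 1.
(c) The integer polynomial consistent with all of this is the stated p.

x^2 + 2*x*y + x + y - 1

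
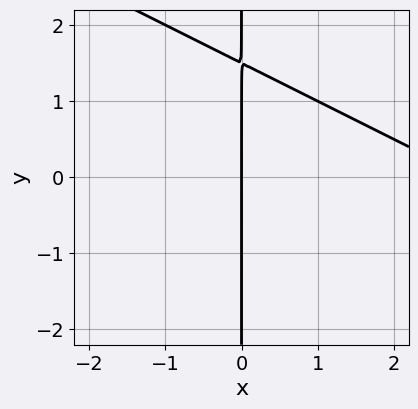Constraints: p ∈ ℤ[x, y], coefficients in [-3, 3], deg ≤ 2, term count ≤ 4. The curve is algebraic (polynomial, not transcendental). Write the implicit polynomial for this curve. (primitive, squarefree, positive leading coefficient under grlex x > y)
x^2 + 2*x*y - 3*x

First, the degree is 2 — no degree-1 curve has this shape.
Then, from the visible intercepts: every point of the y-axis in the box is on the curve; it crosses the x-axis at the gridline x = 0.
Finally, these observations pin down the coefficients.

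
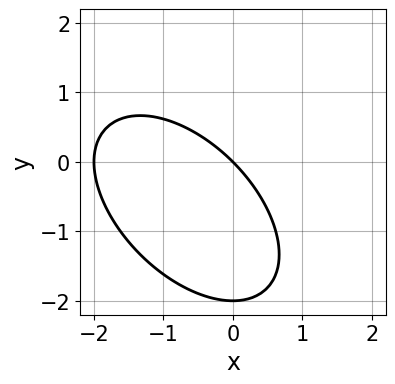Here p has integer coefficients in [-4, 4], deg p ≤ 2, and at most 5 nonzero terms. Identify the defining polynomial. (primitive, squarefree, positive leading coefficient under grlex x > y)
x^2 + x*y + y^2 + 2*x + 2*y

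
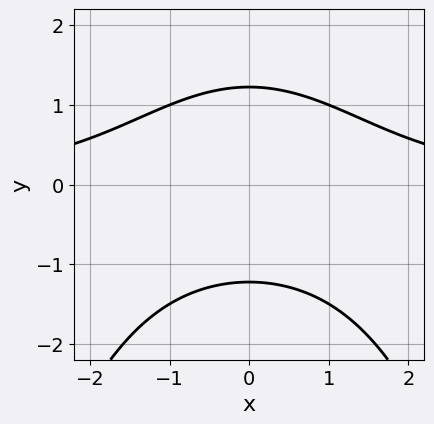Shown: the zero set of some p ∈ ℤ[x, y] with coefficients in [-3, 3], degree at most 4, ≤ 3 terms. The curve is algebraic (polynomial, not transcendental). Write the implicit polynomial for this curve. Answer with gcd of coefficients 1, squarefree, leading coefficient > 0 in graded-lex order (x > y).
x^2*y + 2*y^2 - 3

(a) deg p = 3.
(b) Symmetries: the x ↦ −x reflection is a symmetry, so x appears only in even powers.
(c) From the axis intercepts and sections: no x-intercept at any integer in the box.
(d) Putting this together gives p.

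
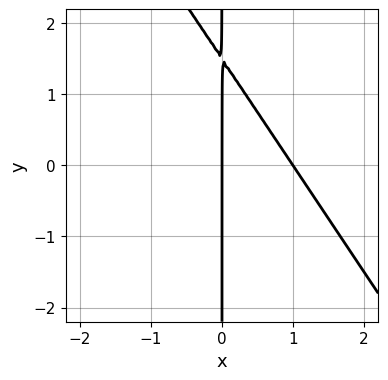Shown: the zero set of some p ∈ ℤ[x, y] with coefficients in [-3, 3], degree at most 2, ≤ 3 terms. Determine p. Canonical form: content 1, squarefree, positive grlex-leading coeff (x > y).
3*x^2 + 2*x*y - 3*x

1. deg p = 2.
2. Against the integer gridlines: among the integer gridlines, it crosses the x-axis at x ∈ {0, 1}; the visible y-axis segment lies entirely on the curve.
3. The integer polynomial consistent with all of this is the stated p.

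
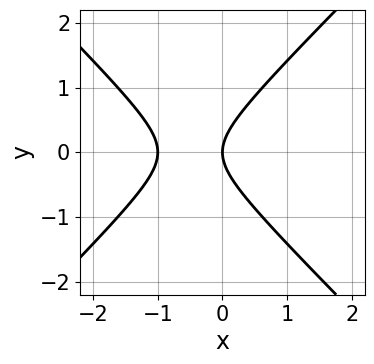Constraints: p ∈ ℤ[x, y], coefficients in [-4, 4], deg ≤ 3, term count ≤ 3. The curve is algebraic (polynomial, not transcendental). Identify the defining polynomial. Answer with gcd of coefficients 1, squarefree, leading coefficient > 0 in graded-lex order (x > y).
deg p = 2. No degree-1 curve has this shape.
Symmetries: it's symmetric under y → −y, forcing even powers of y.
Against the integer gridlines: it meets the y-axis at y = 0 (among the integer gridlines); among the integer gridlines, it crosses the x-axis at x ∈ {-1, 0}.
The integer polynomial consistent with all of this is the stated p.

x^2 - y^2 + x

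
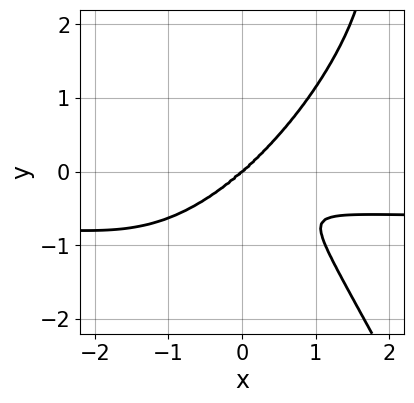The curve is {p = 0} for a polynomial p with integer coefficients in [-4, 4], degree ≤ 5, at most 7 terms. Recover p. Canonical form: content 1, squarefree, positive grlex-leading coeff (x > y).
3*x^3*y - 2*x^2*y^2 + y^4 + 2*x^3 - 3*y^3

Degree: no degree-3 curve has this shape, so deg p = 4.
Against the integer gridlines: it crosses the y-axis at the gridline y = 0; it crosses the x-axis at the gridline x = 0.
Together with the visible shape, these determine p as stated.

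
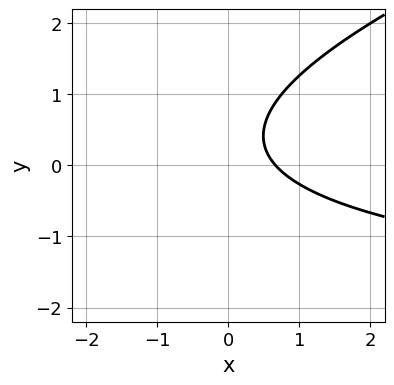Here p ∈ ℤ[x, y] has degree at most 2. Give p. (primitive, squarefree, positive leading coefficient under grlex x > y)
x*y - 3*y^2 + 3*x + 2*y - 2

(a) deg p = 2. No degree-1 curve has this shape.
(b) From the visible intercepts: it misses every integer gridline on the y-axis.
(c) Fitting integer coefficients to these (and the overall shape) gives p.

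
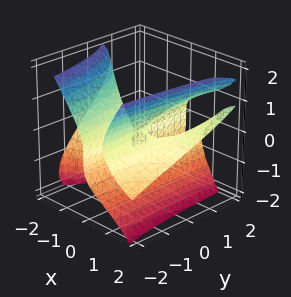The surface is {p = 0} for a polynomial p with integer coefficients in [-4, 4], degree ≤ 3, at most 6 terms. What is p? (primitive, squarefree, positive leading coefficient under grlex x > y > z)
(a) The degree is 3 — a generic line meets the surface in up to 3 points.
(b) Observable constraints: the visible x-axis segment lies entirely on the surface; the visible y-axis segment lies entirely on the surface.
(c) Putting this together gives p.

2*x^2*y - 3*x^2*z + 2*z^3 - 2*x*y + z^2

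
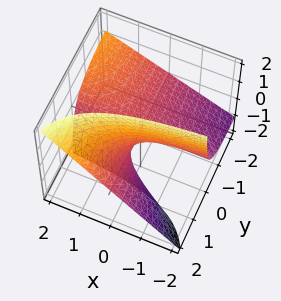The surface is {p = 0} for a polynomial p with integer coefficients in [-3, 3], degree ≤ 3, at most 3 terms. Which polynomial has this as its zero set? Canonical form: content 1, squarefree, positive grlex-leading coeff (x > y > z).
1. deg p = 2. The shape is more complex than any degree-1 surface.
2. From the visible intercepts: it meets the z-axis at z = 0 (among the integer gridlines); the visible x-axis segment lies entirely on the surface.
3. Matching integer coefficients to the picture gives p. Check: (0, 1, 0) on the y-axis lies on the surface, and p(0, 1, 0) = 0. ✓

2*x*y - 3*y*z + 2*z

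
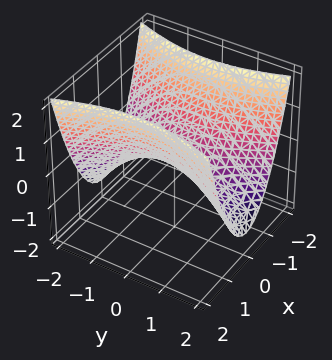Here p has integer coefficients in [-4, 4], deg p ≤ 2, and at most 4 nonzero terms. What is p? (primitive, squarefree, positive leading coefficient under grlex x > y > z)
3*x^2 - y^2 - 3*z

(a) The degree is 2 — a saddle surface; a quadric.
(b) Symmetries: mirror symmetry x ↦ −x ⇒ only even powers of x; the y ↦ −y reflection is a symmetry, so y appears only in even powers.
(c) From the visible intercepts: it meets the y-axis at y = 0 (among the integer gridlines); it meets the x-axis at x = 0 (among the integer gridlines).
(d) Together with the visible shape, these determine p as stated.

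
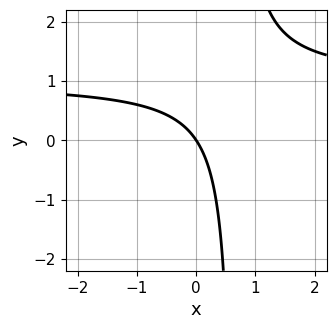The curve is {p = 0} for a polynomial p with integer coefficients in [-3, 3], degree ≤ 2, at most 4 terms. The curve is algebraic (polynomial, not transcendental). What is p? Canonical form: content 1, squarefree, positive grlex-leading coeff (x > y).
(a) deg p = 2. No degree-1 curve has this shape.
(b) Against the integer gridlines: one y-axis crossing is at y = 0; one x-axis crossing is at x = 0.
(c) The integer polynomial consistent with all of this is the stated p.

3*x*y - 3*x - 2*y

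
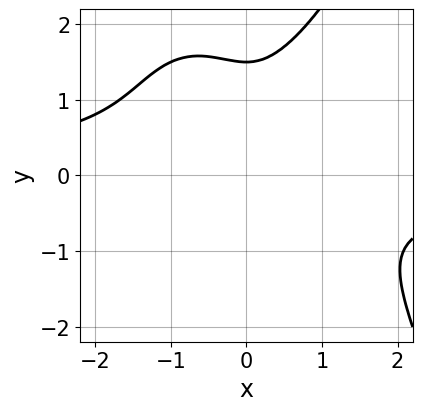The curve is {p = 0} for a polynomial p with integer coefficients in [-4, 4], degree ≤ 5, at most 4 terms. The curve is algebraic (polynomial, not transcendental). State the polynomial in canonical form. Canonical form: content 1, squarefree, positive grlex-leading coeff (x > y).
2*x^3*y - 2*y^3 + 3*x^2 + 3*y^2

1. The degree is 4 — no degree-3 curve has this shape.
2. The integer polynomial consistent with all of this is the stated p.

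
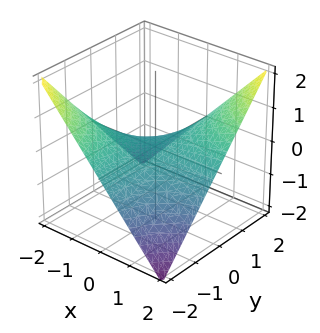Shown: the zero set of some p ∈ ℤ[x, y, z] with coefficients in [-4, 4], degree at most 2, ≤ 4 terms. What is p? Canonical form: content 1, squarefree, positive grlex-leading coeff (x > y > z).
x*y - 2*z

Degree: the shape is more complex than any degree-1 surface, so deg p = 2.
From the visible intercepts: every point of the x-axis in the box is on the surface; the visible y-axis segment lies entirely on the surface; it meets the z-axis at z = 0 (among the integer gridlines).
These observations pin down the coefficients.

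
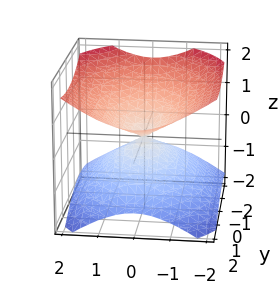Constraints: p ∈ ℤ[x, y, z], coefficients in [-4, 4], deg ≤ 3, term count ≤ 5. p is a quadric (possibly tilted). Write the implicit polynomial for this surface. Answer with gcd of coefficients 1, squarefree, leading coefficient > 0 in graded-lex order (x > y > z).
1. The degree is 2 — the shape is more complex than any degree-1 surface.
2. From the visible intercepts: it crosses the x-axis at the gridline x = 0; one y-axis crossing is at y = 0.
3. The integer polynomial consistent with all of this is the stated p.

2*x^2 + y^2 - y*z - 3*z^2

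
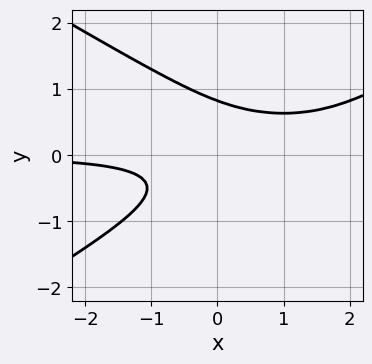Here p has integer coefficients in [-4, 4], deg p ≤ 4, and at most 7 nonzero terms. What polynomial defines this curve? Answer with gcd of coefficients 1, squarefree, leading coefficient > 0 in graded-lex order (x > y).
x^2*y - 3*y^3 - 2*x*y + y^2 + 1

1. The degree is 3 — no degree-2 curve has this shape.
2. From the visible intercepts: no x-intercept at any integer in the box.
3. These observations pin down the coefficients.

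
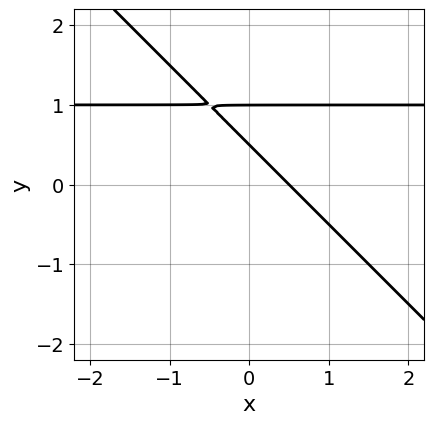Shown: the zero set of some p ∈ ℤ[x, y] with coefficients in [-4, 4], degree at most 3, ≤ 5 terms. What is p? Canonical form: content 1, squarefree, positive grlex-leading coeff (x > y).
2*x*y + 2*y^2 - 2*x - 3*y + 1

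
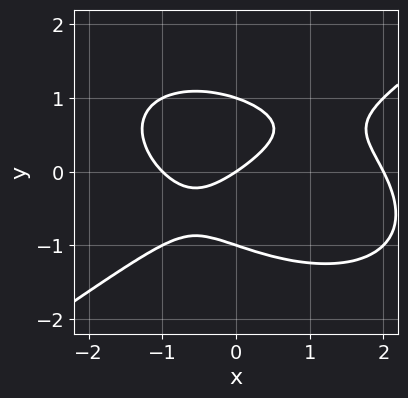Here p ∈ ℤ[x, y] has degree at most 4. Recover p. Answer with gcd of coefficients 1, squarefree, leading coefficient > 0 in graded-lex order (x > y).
Degree: no degree-2 curve has this shape, so deg p = 3.
Against the integer gridlines: the x-axis gridline crossings are at x ∈ {-1, 0, 2}; among the integer gridlines, it crosses the y-axis at y ∈ {-1, 0, 1}.
These observations pin down the coefficients.

x^3 - 3*y^3 - x^2 - 2*x + 3*y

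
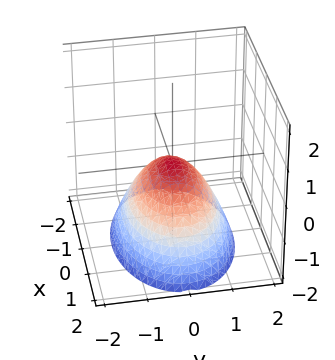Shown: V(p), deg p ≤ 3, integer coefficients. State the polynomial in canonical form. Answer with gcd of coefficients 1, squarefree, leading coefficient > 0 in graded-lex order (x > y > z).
x^2 + 2*y^2 + 2*z

Degree: a paraboloid; a quadric, so deg p = 2.
Symmetries: mirror symmetry y ↦ −y ⇒ only even powers of y; it's symmetric under x → −x, forcing even powers of x.
Checking where it meets the axes: it meets the y-axis at y = 0 (among the integer gridlines); it meets the x-axis at x = 0 (among the integer gridlines); it meets the z-axis at z = 0 (among the integer gridlines).
Putting this together gives p.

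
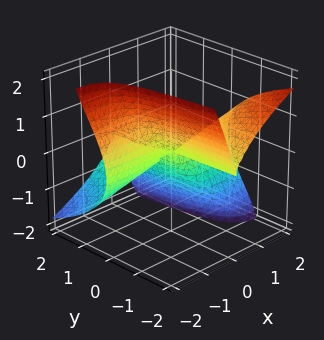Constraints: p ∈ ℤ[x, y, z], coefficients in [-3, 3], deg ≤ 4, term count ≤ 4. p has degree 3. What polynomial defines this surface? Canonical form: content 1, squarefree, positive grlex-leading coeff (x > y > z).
(a) deg p = 3.
(b) Against the integer gridlines: every point of the x-axis in the box is on the surface; the visible y-axis segment lies entirely on the surface.
(c) These observations pin down the coefficients.

2*x^2*y + 2*x*z^2 + z^3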